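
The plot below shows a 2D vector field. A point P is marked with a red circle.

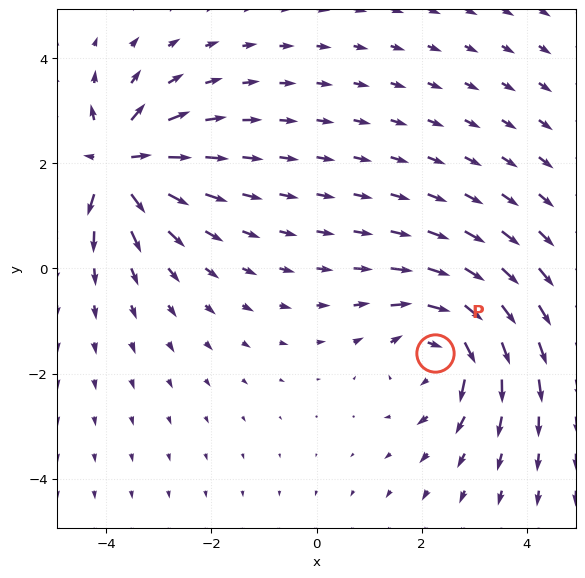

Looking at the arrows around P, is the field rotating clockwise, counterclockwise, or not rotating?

Near P at (2.3, -1.6) the arrows circulate clockwise. The curl (z-component) there is about -4; negative curl means clockwise rotation.

clockwise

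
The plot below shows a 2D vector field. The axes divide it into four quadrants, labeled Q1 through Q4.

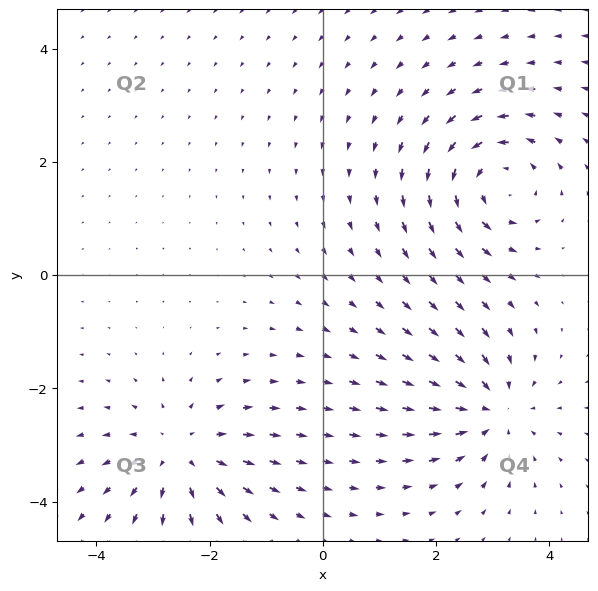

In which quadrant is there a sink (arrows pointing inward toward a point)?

Q4

The sink sits at approximately (3.0, -2.4), which lies in quadrant Q4. The divergence there is about -5, negative as expected for a sink.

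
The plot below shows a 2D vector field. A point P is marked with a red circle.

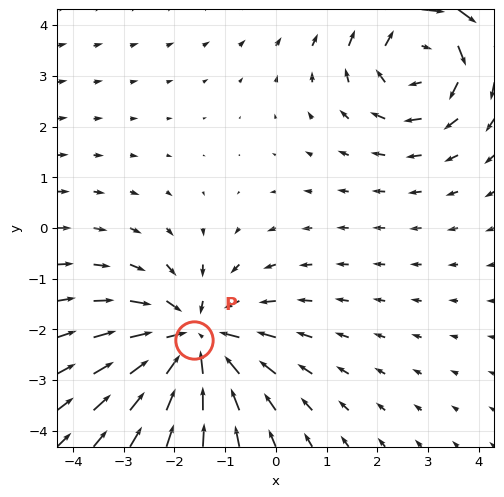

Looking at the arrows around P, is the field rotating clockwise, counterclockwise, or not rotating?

Near P at (-1.6, -2.2) the arrows show no circulation. The curl there is ≈0.

not rotating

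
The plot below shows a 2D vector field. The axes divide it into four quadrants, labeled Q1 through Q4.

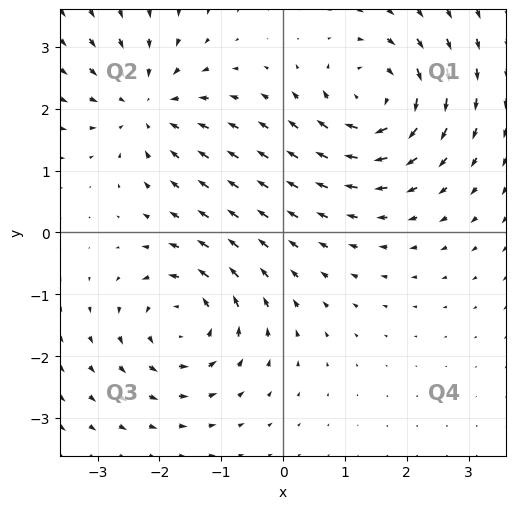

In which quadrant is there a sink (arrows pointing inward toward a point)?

The sink sits at approximately (-2.2, 2.1), which lies in quadrant Q2. The divergence there is about -4, negative as expected for a sink.

Q2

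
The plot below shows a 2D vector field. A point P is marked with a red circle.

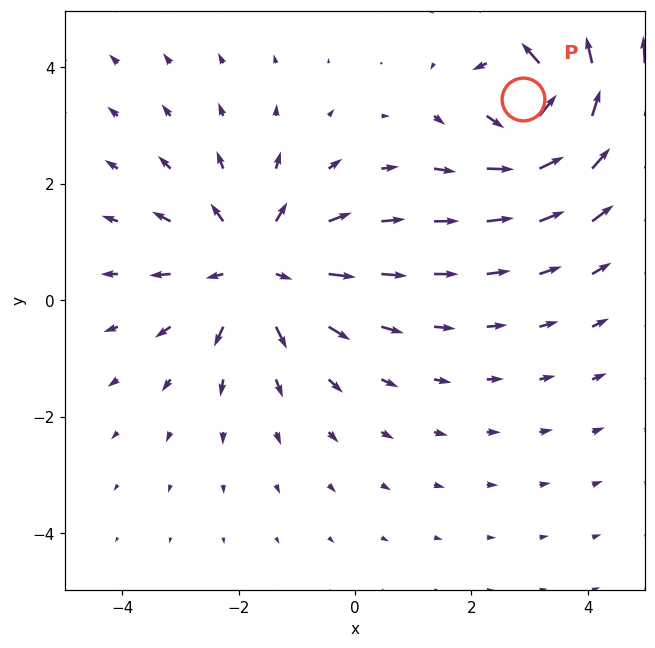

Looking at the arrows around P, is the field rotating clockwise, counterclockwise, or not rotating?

Near P at (2.9, 3.5) the arrows circulate counterclockwise. The curl (z-component) there is about +6; positive curl means counterclockwise rotation.

counterclockwise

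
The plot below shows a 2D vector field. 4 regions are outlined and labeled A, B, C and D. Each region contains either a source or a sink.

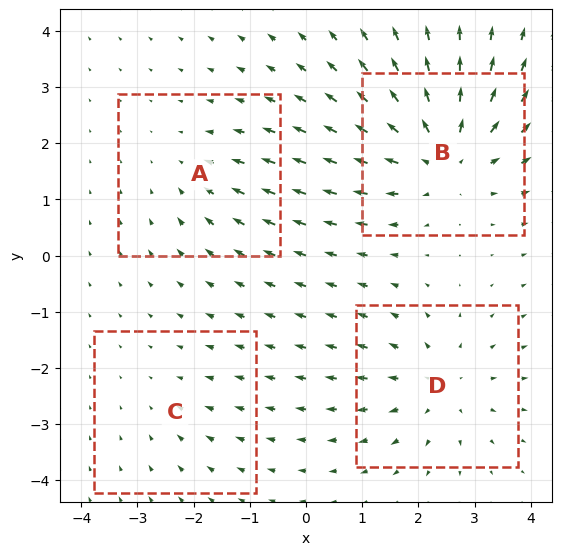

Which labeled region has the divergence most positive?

B

Divergence at each region's feature centre — A: about -3, B: about +6, C: about -2, D: about +4. Region B is most positive.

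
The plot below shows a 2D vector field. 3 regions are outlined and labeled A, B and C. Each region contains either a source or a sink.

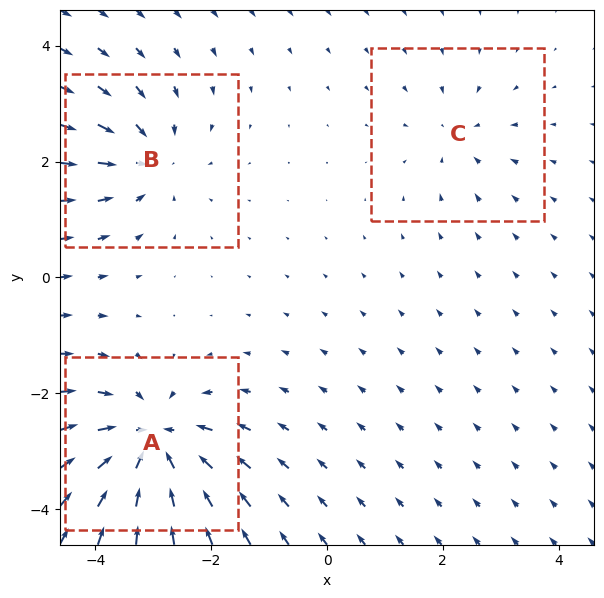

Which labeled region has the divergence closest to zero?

C

Divergence at each region's feature centre — A: about -6, B: about -4, C: about -2. Region C is closest to zero.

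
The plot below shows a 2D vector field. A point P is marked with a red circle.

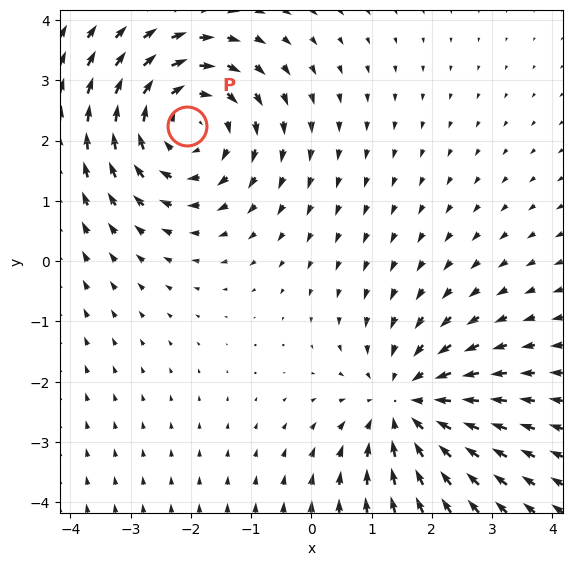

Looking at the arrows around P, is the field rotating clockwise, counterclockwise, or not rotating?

clockwise

Near P at (-2.1, 2.2) the arrows circulate clockwise. The curl (z-component) there is about -4; negative curl means clockwise rotation.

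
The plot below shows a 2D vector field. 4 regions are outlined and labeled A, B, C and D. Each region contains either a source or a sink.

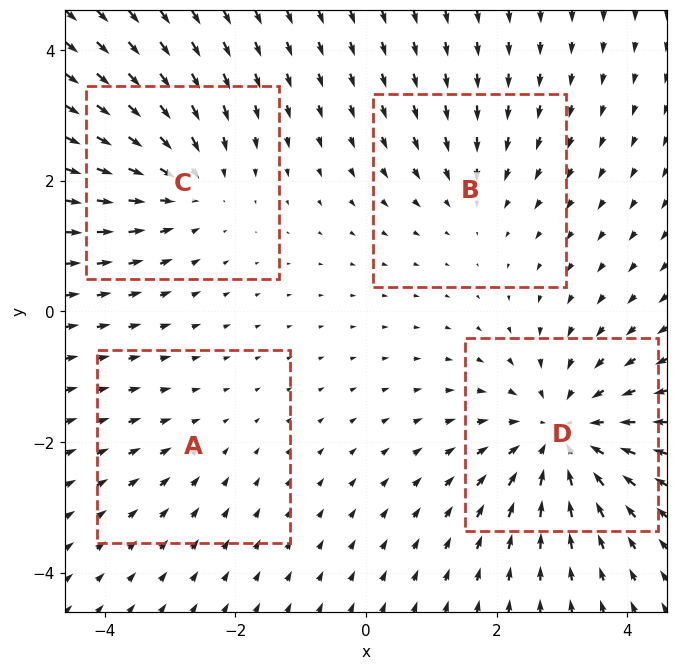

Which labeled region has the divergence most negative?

D

Divergence at each region's feature centre — A: about -2, B: about -3, C: about -4, D: about -6. Region D is most negative.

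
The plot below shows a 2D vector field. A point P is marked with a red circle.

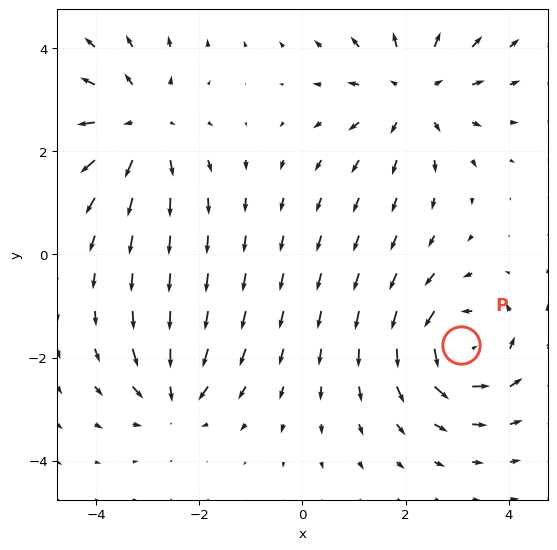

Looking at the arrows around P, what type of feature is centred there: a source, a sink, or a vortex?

vortex

At P (3.1, -1.7) the arrows circulate counterclockwise. Divergence ≈0, curl about +6 — near-zero divergence with nonzero curl is a vortex.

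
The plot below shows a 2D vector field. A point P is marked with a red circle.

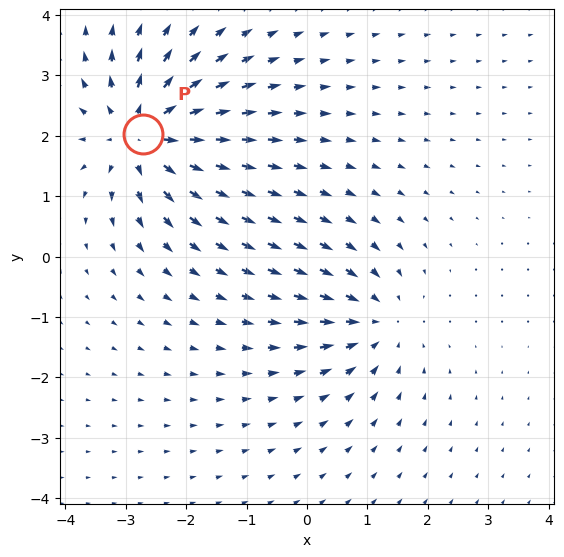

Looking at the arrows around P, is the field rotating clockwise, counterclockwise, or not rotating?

Near P at (-2.7, 2.0) the arrows show no circulation. The curl there is ≈0.

not rotating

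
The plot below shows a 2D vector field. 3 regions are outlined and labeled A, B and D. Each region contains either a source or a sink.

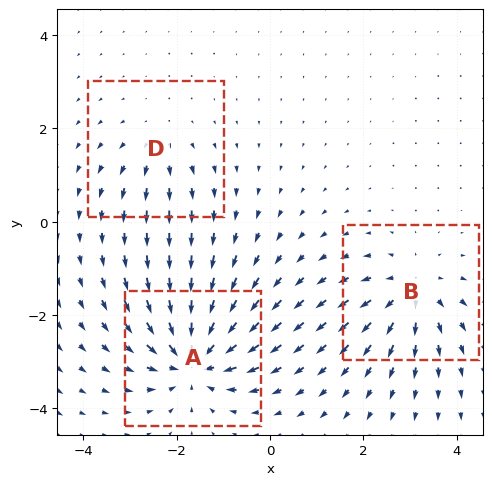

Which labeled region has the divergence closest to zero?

Divergence at each region's feature centre — A: about -5, B: about +4, D: about +2. Region D is closest to zero.

D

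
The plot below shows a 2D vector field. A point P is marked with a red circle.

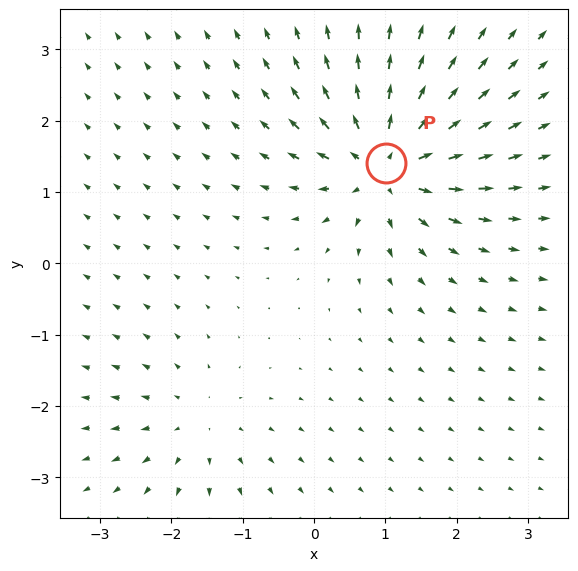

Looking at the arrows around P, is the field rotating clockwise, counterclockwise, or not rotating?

Near P at (1.0, 1.4) the arrows show no circulation. The curl there is ≈0.

not rotating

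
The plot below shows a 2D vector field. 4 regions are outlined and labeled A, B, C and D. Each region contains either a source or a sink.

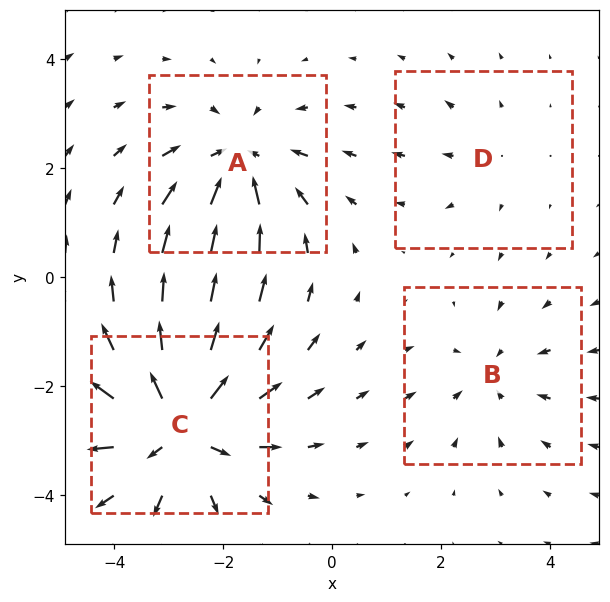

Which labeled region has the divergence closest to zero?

Divergence at each region's feature centre — A: about -5, B: about -3, C: about +7, D: about +2. Region D is closest to zero.

D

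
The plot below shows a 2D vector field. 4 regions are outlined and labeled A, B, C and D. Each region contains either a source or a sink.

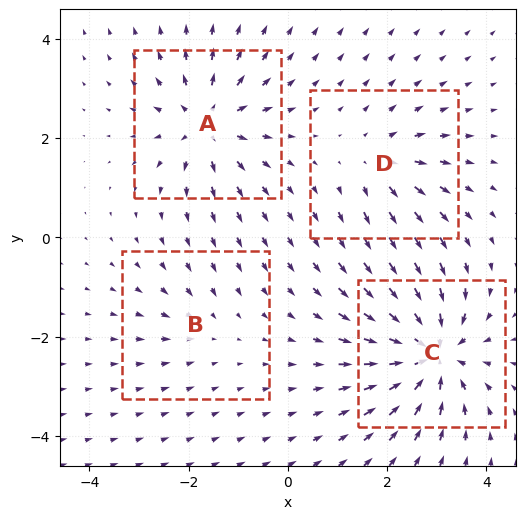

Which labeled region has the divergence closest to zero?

Divergence at each region's feature centre — A: about +6, B: about -2, C: about -8, D: about +4. Region B is closest to zero.

B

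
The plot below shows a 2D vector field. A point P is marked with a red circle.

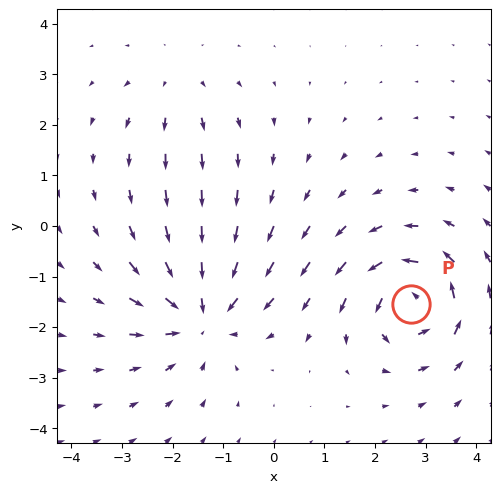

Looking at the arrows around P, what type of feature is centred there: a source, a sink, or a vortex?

vortex

At P (2.7, -1.5) the arrows circulate counterclockwise. Divergence ≈0, curl about +7 — near-zero divergence with nonzero curl is a vortex.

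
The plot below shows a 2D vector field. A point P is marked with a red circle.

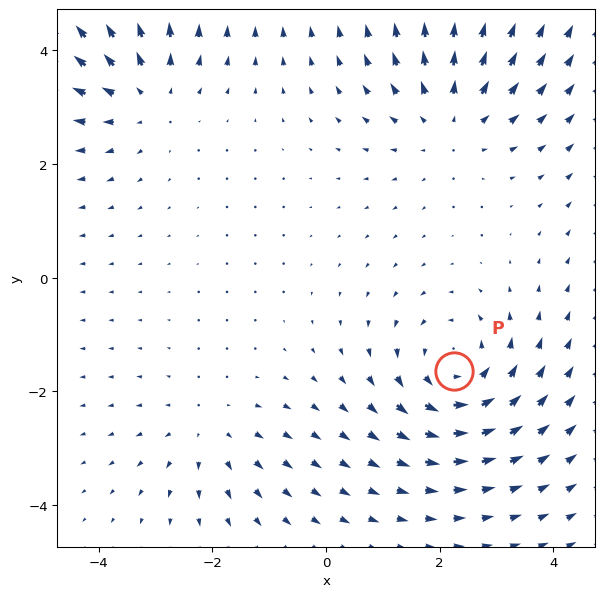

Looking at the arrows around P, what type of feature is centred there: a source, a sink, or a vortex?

At P (2.3, -1.6) the arrows circulate counterclockwise. Divergence ≈0, curl about +4 — near-zero divergence with nonzero curl is a vortex.

vortex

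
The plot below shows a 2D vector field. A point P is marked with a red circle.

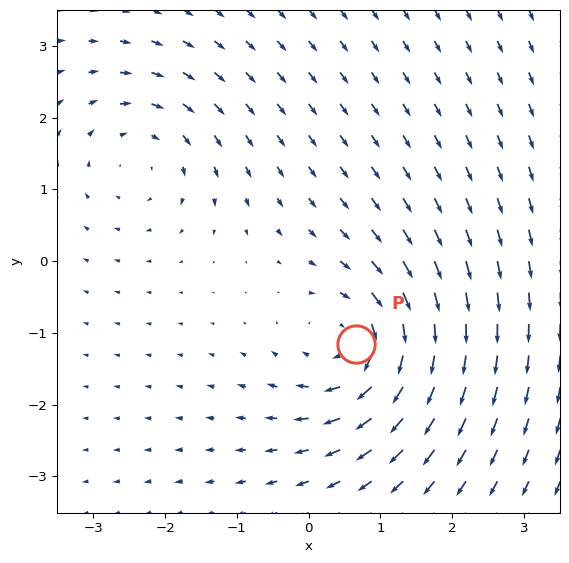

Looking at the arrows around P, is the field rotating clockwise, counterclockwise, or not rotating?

Near P at (0.7, -1.2) the arrows circulate clockwise. The curl (z-component) there is about -5; negative curl means clockwise rotation.

clockwise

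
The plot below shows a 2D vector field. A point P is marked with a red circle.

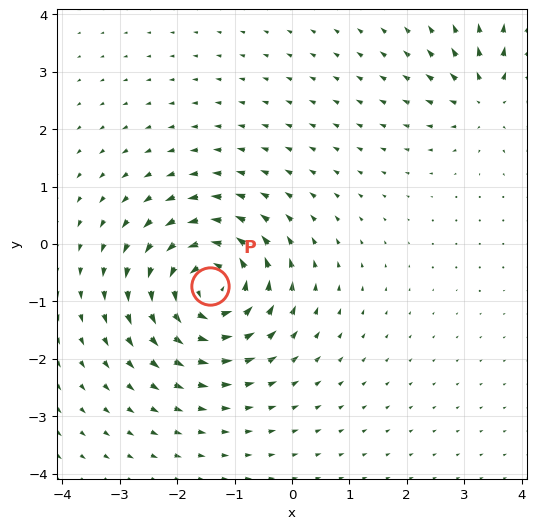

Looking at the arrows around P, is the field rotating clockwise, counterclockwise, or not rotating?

counterclockwise

Near P at (-1.4, -0.7) the arrows circulate counterclockwise. The curl (z-component) there is about +7; positive curl means counterclockwise rotation.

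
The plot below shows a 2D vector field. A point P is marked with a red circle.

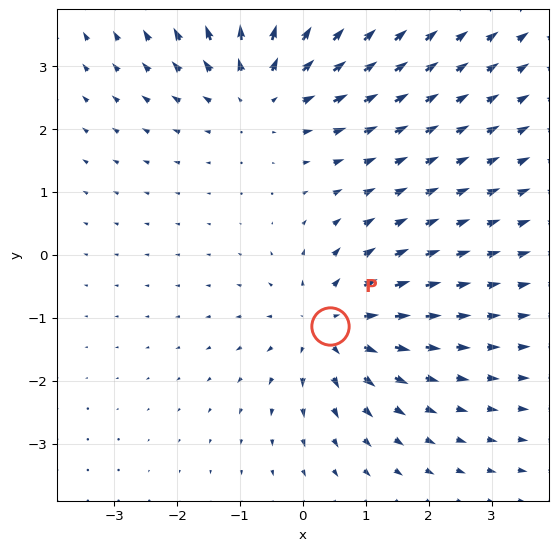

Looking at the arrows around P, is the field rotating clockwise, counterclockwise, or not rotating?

Near P at (0.4, -1.1) the arrows show no circulation. The curl there is ≈0.

not rotating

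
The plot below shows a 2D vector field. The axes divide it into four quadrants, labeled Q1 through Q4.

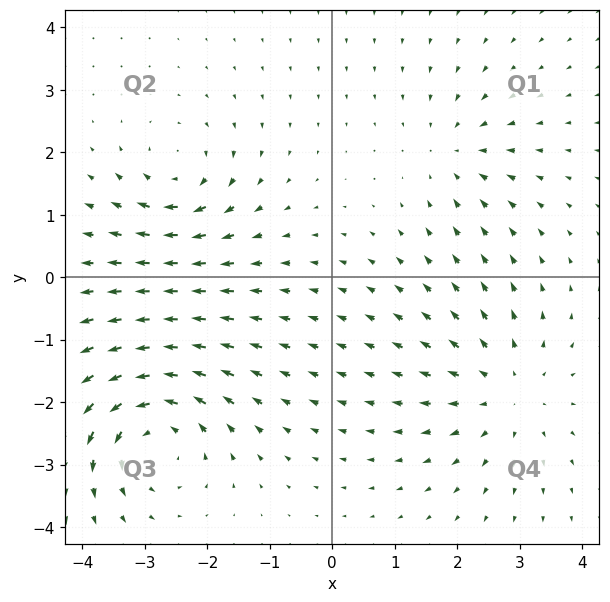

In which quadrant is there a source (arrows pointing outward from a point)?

Q4

The source sits at approximately (2.8, -1.8), which lies in quadrant Q4. The divergence there is about +3, positive as expected for a source.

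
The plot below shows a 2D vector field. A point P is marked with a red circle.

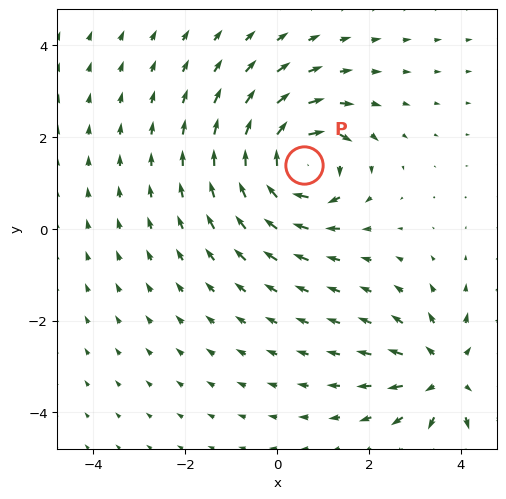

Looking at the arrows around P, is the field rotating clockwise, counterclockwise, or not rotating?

clockwise

Near P at (0.6, 1.4) the arrows circulate clockwise. The curl (z-component) there is about -6; negative curl means clockwise rotation.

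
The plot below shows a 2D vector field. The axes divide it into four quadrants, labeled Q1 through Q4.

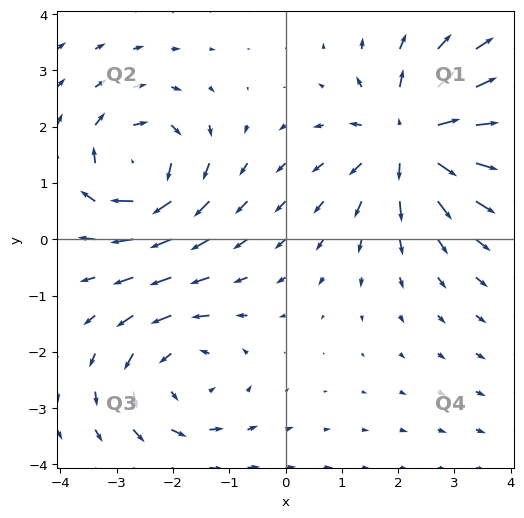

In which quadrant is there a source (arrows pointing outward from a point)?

The source sits at approximately (2.2, 1.8), which lies in quadrant Q1. The divergence there is about +5, positive as expected for a source.

Q1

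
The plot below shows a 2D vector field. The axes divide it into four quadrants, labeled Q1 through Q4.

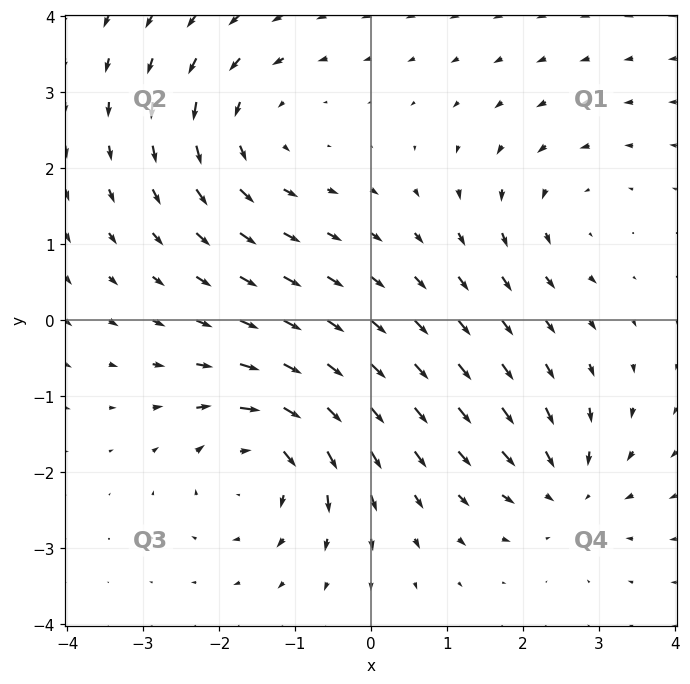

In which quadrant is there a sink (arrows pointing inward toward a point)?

The sink sits at approximately (2.6, -2.2), which lies in quadrant Q4. The divergence there is about -4, negative as expected for a sink.

Q4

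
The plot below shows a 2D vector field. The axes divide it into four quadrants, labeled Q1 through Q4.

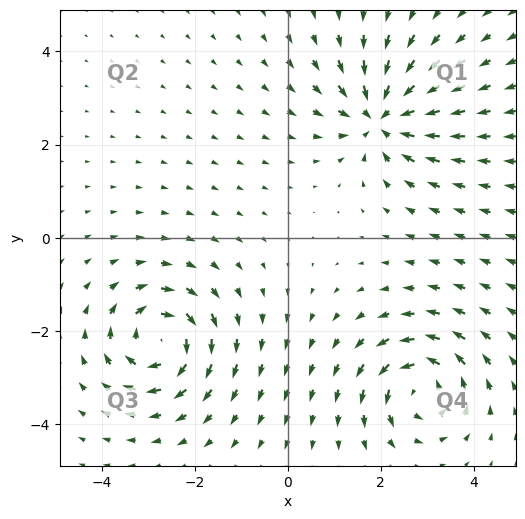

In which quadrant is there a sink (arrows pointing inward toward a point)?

The sink sits at approximately (2.0, 2.6), which lies in quadrant Q1. The divergence there is about -6, negative as expected for a sink.

Q1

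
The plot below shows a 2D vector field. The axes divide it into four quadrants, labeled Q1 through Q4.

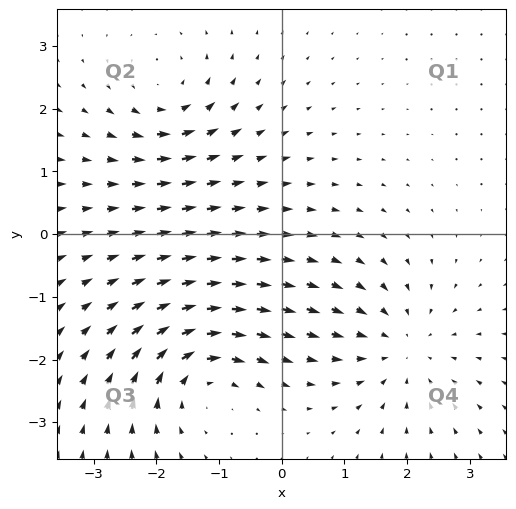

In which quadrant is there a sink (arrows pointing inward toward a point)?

Q4

The sink sits at approximately (1.9, -1.8), which lies in quadrant Q4. The divergence there is about -3, negative as expected for a sink.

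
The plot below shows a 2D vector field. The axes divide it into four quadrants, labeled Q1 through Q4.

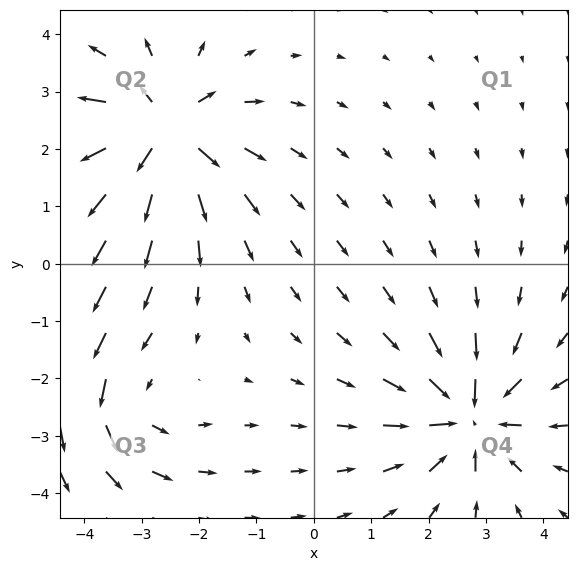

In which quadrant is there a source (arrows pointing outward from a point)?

The source sits at approximately (-2.6, 2.3), which lies in quadrant Q2. The divergence there is about +6, positive as expected for a source.

Q2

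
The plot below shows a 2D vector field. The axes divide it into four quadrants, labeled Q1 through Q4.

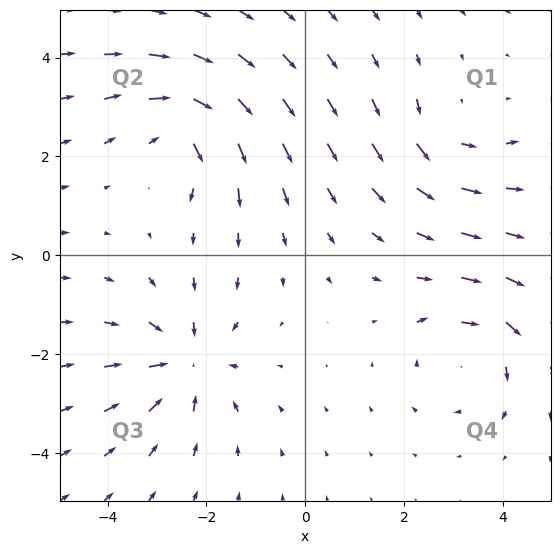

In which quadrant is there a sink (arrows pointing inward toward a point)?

The sink sits at approximately (-2.4, -2.2), which lies in quadrant Q3. The divergence there is about -4, negative as expected for a sink.

Q3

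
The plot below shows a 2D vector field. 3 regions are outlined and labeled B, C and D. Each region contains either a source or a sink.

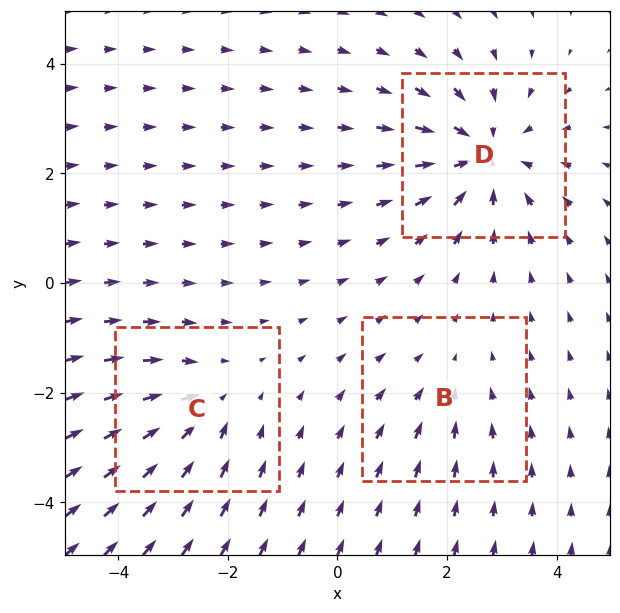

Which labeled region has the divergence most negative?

D

Divergence at each region's feature centre — B: about -2, C: about -3, D: about -4. Region D is most negative.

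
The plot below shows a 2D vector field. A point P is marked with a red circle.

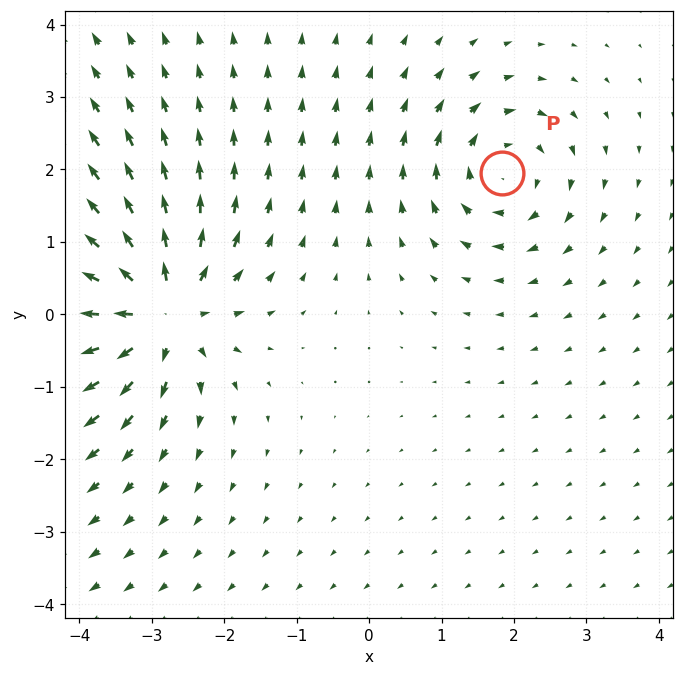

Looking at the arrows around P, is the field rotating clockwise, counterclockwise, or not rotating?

Near P at (1.8, 2.0) the arrows circulate clockwise. The curl (z-component) there is about -4; negative curl means clockwise rotation.

clockwise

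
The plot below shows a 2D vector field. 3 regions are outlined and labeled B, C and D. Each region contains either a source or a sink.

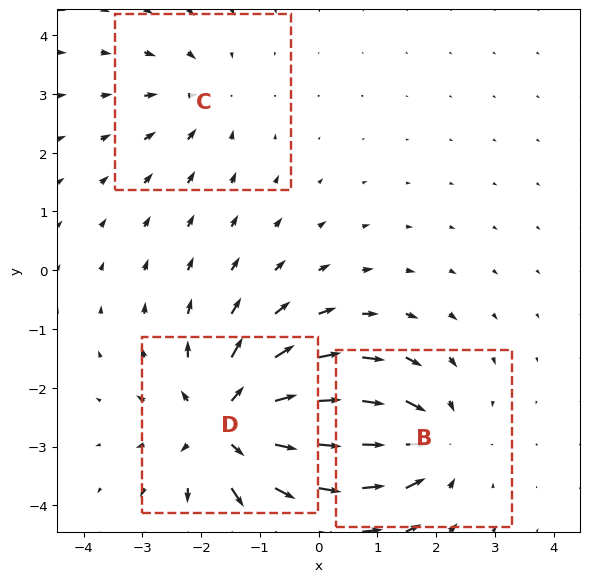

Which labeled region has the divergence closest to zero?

Divergence at each region's feature centre — B: about -3, C: about -2, D: about +4. Region C is closest to zero.

C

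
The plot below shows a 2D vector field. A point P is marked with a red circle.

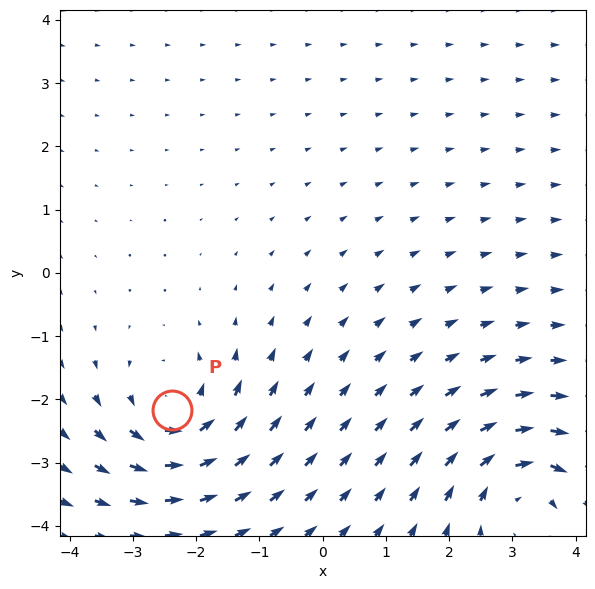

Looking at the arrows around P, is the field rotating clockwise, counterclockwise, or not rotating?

counterclockwise

Near P at (-2.4, -2.2) the arrows circulate counterclockwise. The curl (z-component) there is about +4; positive curl means counterclockwise rotation.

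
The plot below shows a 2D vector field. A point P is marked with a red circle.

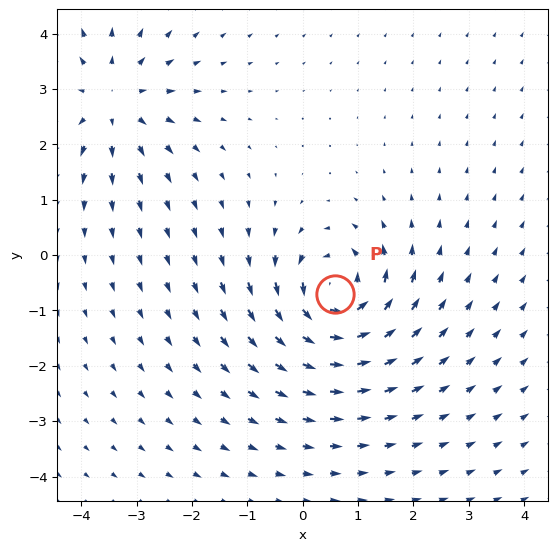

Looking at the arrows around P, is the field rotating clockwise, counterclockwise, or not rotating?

counterclockwise

Near P at (0.6, -0.7) the arrows circulate counterclockwise. The curl (z-component) there is about +6; positive curl means counterclockwise rotation.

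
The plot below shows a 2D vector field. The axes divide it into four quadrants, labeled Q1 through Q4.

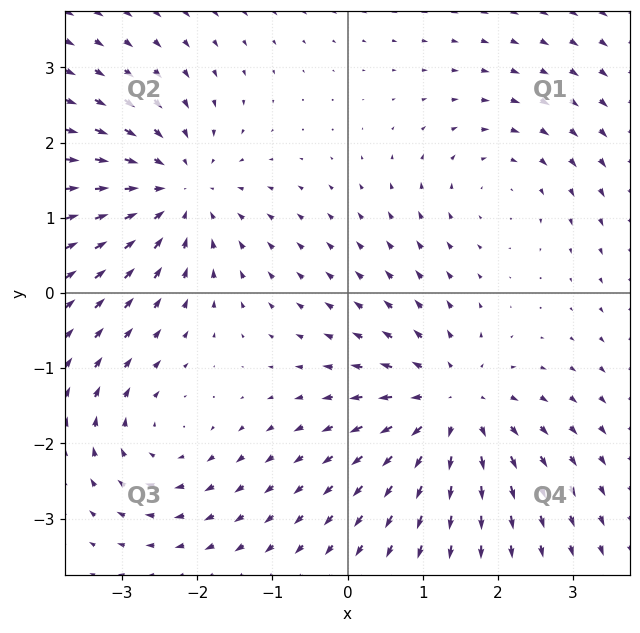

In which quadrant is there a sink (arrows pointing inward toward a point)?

The sink sits at approximately (-2.3, 1.3), which lies in quadrant Q2. The divergence there is about -5, negative as expected for a sink.

Q2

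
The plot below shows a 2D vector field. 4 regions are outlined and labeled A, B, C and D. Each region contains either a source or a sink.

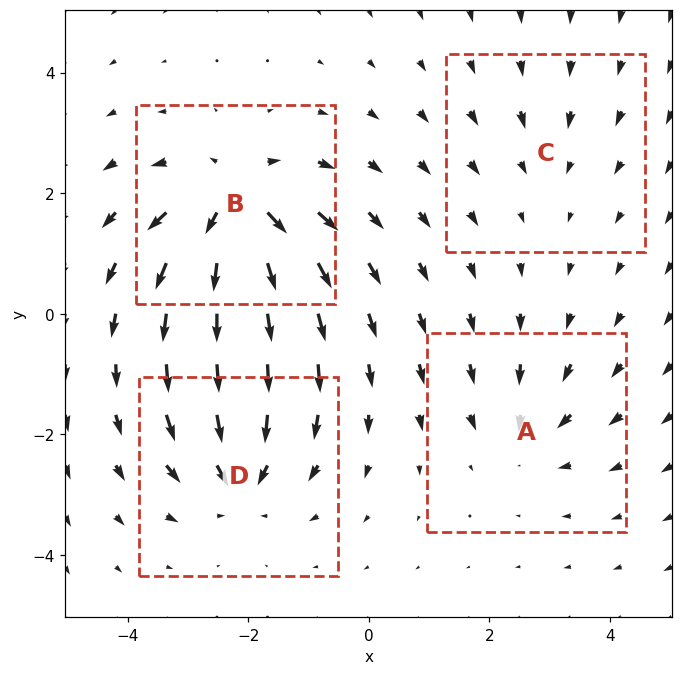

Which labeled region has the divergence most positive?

B

Divergence at each region's feature centre — A: about -3, B: about +7, C: about -2, D: about -5. Region B is most positive.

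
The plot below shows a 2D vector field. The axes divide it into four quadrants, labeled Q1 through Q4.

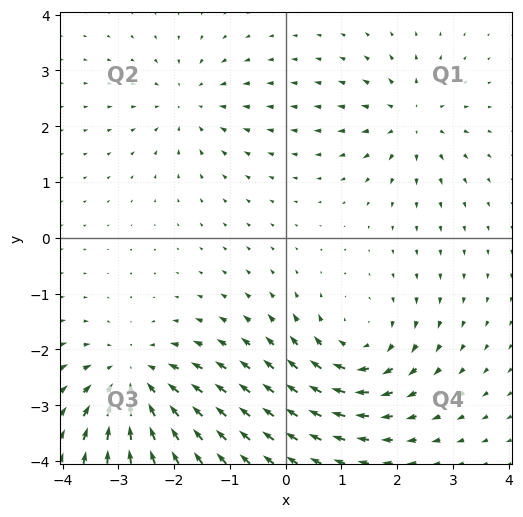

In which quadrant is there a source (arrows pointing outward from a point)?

Q1

The source sits at approximately (2.2, 2.1), which lies in quadrant Q1. The divergence there is about +4, positive as expected for a source.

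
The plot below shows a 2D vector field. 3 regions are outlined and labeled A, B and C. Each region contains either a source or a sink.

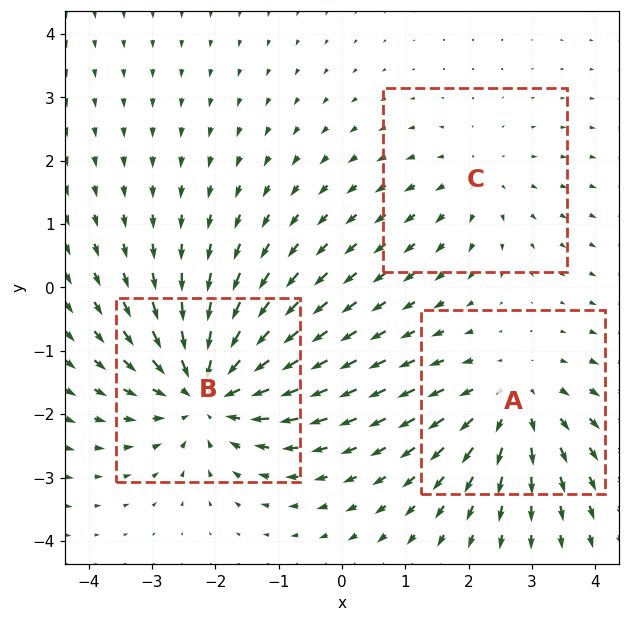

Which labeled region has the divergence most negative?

B

Divergence at each region's feature centre — A: about +3, B: about -4, C: about +2. Region B is most negative.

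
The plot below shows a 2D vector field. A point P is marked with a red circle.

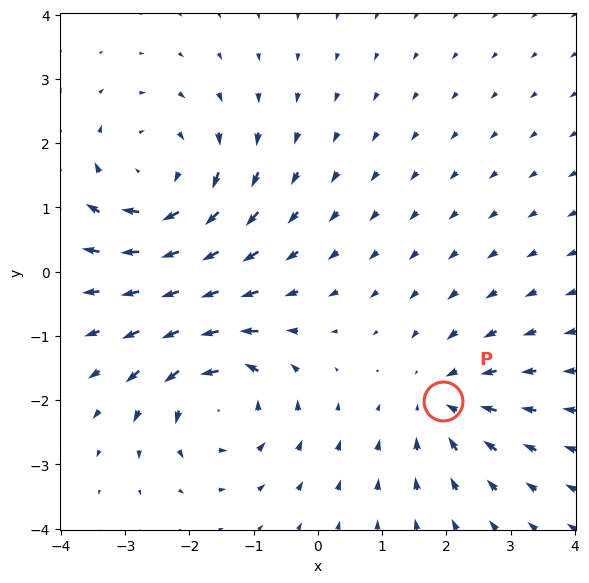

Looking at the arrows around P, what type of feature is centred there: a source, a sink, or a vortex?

sink

At P (2.0, -2.0) the arrows converge inward. Divergence about -3, curl ≈0 — negative divergence with near-zero curl is a sink.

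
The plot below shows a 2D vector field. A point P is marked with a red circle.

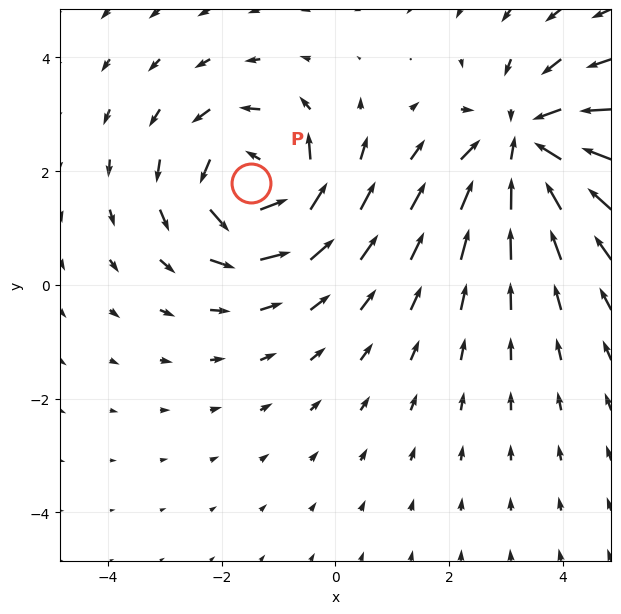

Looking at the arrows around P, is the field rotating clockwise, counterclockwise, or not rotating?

Near P at (-1.5, 1.8) the arrows circulate counterclockwise. The curl (z-component) there is about +4; positive curl means counterclockwise rotation.

counterclockwise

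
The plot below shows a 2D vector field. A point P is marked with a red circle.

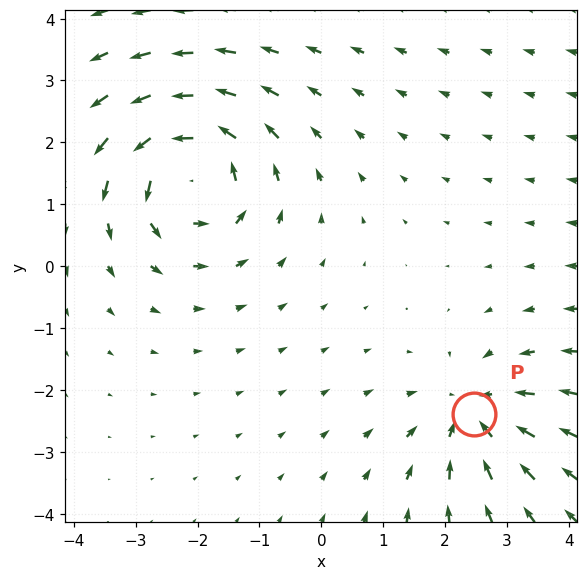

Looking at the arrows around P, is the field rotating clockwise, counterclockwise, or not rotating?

Near P at (2.5, -2.4) the arrows show no circulation. The curl there is ≈0.

not rotating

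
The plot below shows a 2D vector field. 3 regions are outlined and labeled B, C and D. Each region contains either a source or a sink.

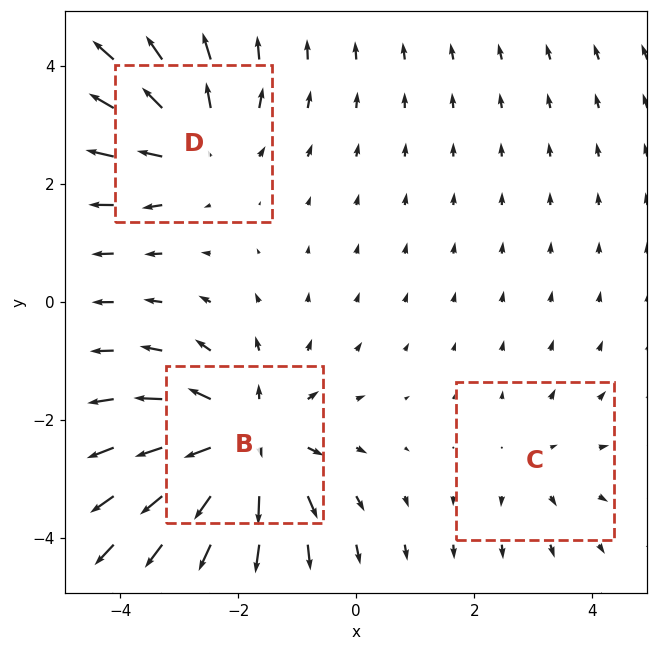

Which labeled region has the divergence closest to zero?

Divergence at each region's feature centre — B: about +5, C: about +2, D: about +3. Region C is closest to zero.

C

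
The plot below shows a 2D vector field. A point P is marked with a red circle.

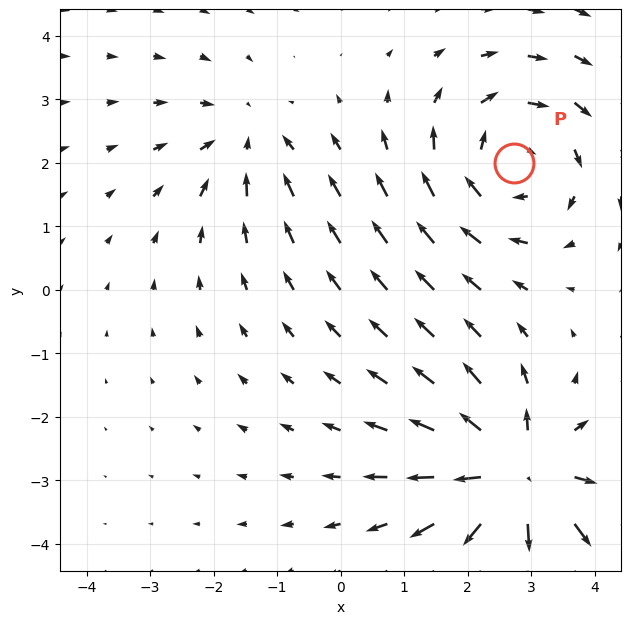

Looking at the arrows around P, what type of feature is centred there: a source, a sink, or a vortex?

vortex

At P (2.7, 2.0) the arrows circulate clockwise. Divergence ≈0, curl about -4 — near-zero divergence with nonzero curl is a vortex.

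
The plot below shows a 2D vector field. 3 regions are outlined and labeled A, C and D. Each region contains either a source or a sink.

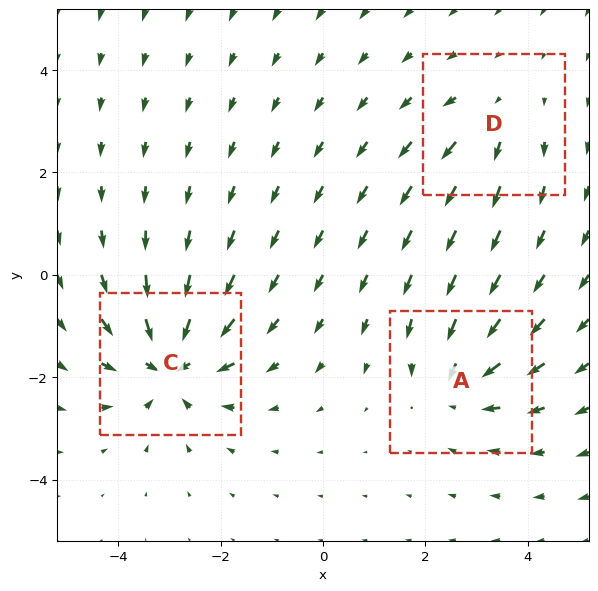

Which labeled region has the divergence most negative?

C

Divergence at each region's feature centre — A: about -3, C: about -5, D: about +2. Region C is most negative.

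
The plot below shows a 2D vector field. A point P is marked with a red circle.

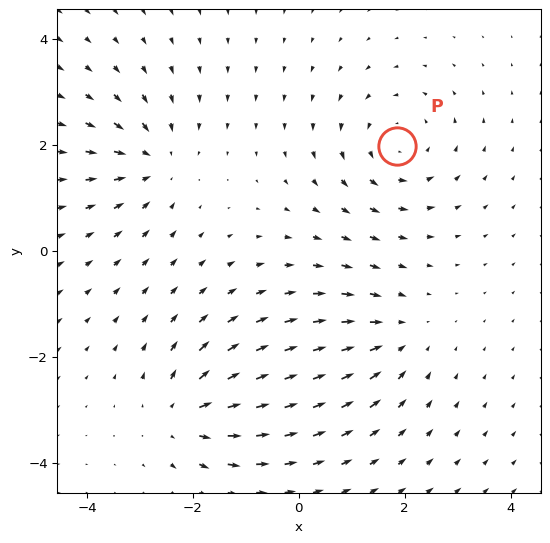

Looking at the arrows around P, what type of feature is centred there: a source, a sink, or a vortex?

vortex

At P (1.8, 2.0) the arrows circulate counterclockwise. Divergence ≈0, curl about +4 — near-zero divergence with nonzero curl is a vortex.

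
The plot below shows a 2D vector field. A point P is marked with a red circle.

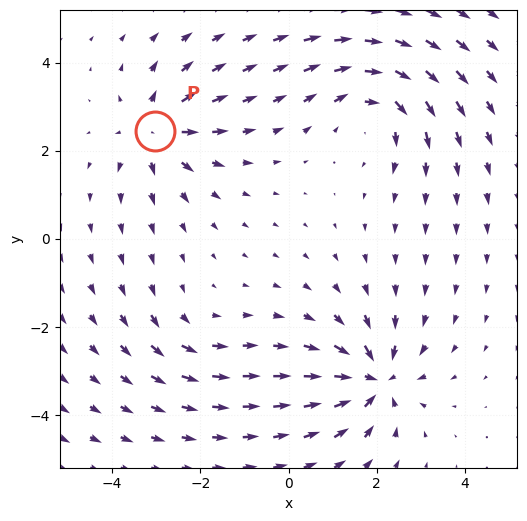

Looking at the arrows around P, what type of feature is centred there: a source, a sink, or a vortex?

At P (-3.0, 2.5) the arrows spread outward. Divergence about +4, curl ≈0 — positive divergence with near-zero curl is a source.

source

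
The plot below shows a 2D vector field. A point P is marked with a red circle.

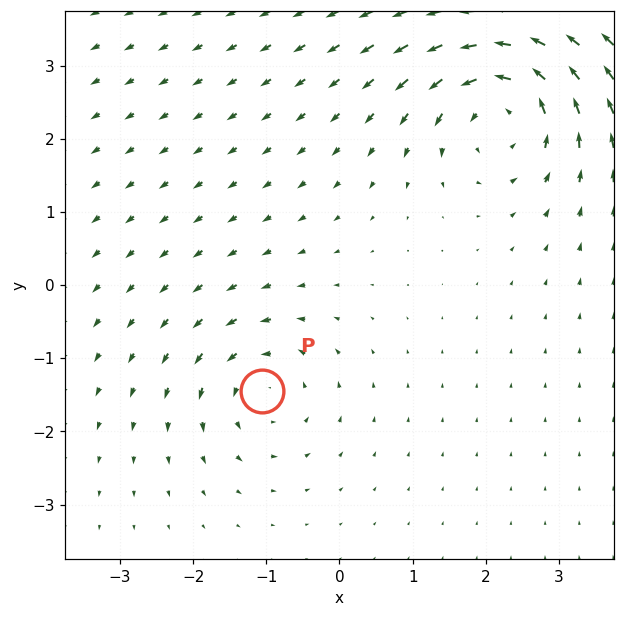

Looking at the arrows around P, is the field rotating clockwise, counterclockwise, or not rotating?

counterclockwise

Near P at (-1.1, -1.4) the arrows circulate counterclockwise. The curl (z-component) there is about +4; positive curl means counterclockwise rotation.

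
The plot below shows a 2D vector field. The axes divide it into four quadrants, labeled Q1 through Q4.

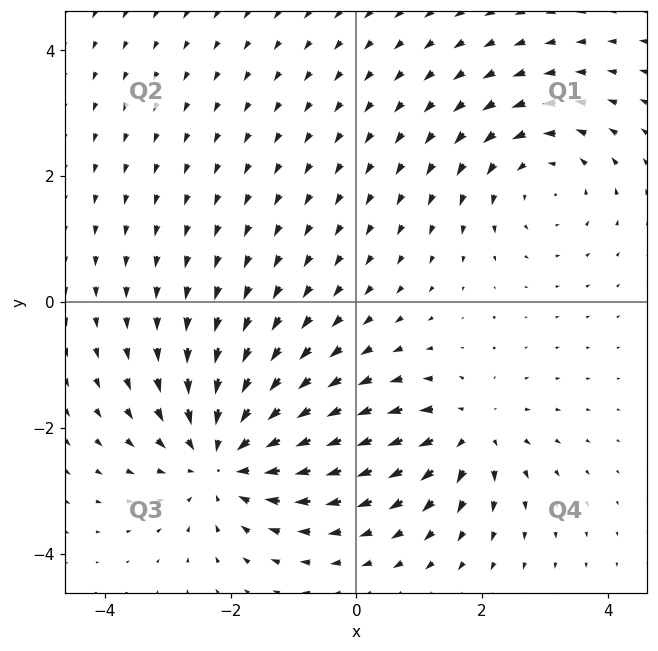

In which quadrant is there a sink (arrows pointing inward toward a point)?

Q3

The sink sits at approximately (-2.1, -2.5), which lies in quadrant Q3. The divergence there is about -4, negative as expected for a sink.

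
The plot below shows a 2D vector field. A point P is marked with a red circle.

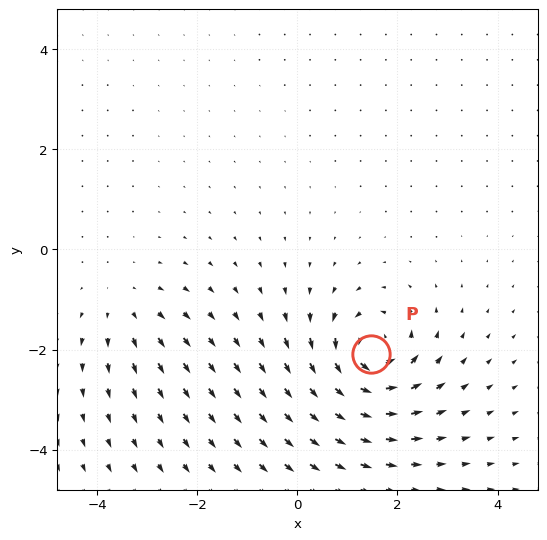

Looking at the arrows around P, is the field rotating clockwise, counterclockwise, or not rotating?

counterclockwise

Near P at (1.5, -2.1) the arrows circulate counterclockwise. The curl (z-component) there is about +7; positive curl means counterclockwise rotation.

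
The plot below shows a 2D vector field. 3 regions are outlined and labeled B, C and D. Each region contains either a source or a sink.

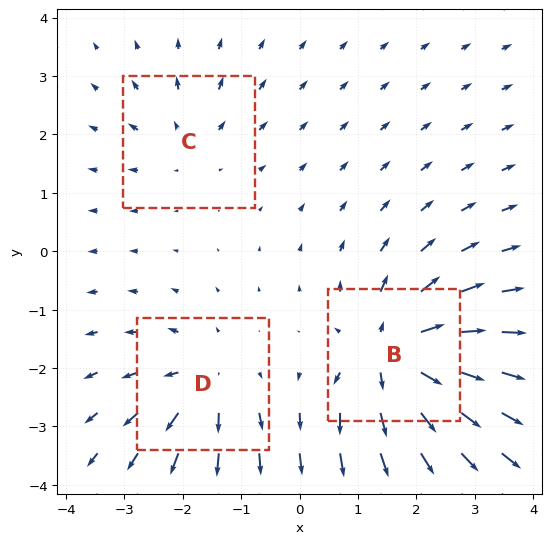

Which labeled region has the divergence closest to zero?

C

Divergence at each region's feature centre — B: about +6, C: about +3, D: about +4. Region C is closest to zero.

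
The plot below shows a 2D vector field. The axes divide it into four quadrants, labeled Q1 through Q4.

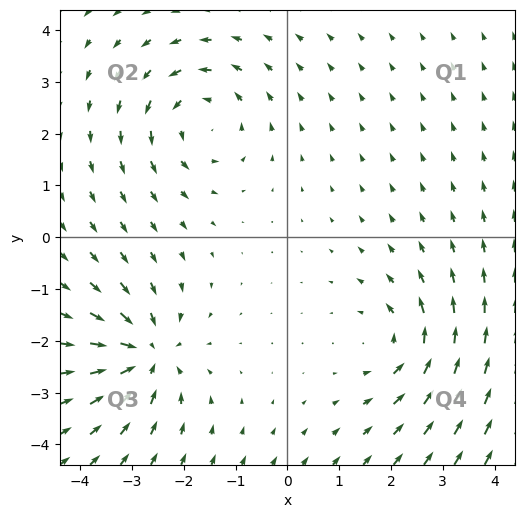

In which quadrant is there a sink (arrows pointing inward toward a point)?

Q3

The sink sits at approximately (-2.7, -2.3), which lies in quadrant Q3. The divergence there is about -6, negative as expected for a sink.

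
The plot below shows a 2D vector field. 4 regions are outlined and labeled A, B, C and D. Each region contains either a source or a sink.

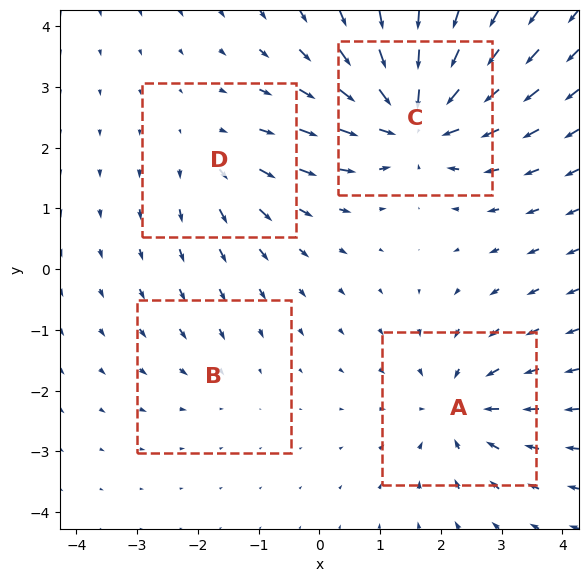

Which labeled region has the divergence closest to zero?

B

Divergence at each region's feature centre — A: about -5, B: about -2, C: about -7, D: about +3. Region B is closest to zero.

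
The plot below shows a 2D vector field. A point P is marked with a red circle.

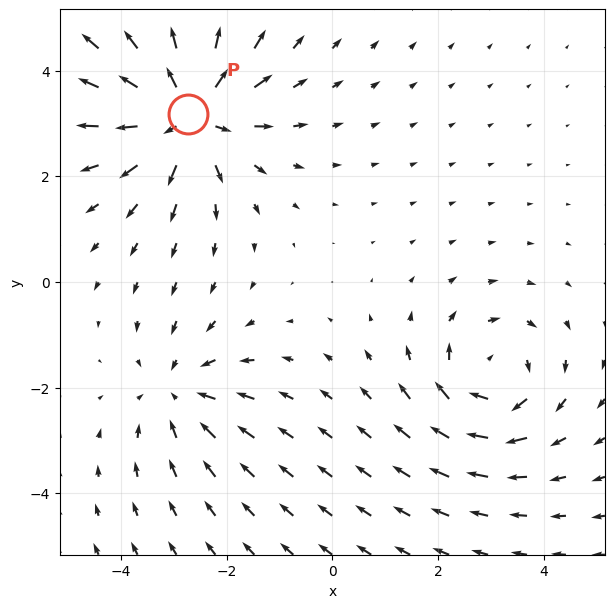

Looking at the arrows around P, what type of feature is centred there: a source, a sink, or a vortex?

At P (-2.7, 3.2) the arrows spread outward. Divergence about +5, curl ≈0 — positive divergence with near-zero curl is a source.

source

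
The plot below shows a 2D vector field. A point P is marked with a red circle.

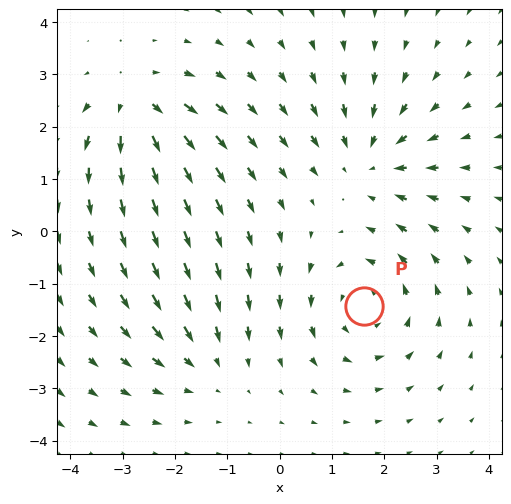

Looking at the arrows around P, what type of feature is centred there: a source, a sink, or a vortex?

At P (1.6, -1.4) the arrows circulate counterclockwise. Divergence ≈0, curl about +4 — near-zero divergence with nonzero curl is a vortex.

vortex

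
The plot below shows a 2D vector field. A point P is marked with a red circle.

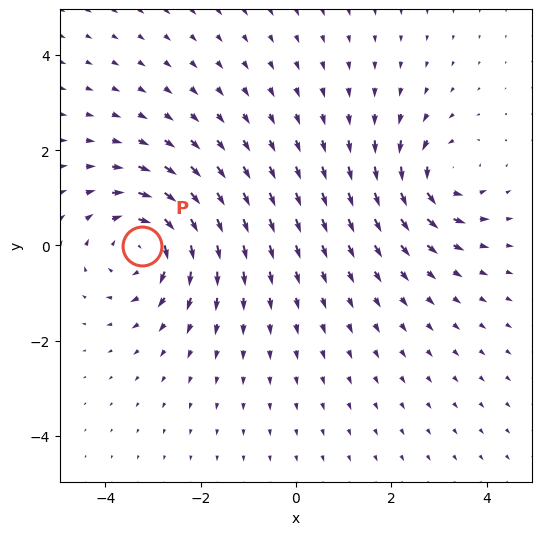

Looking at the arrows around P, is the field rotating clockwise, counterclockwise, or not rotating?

Near P at (-3.2, -0.0) the arrows circulate clockwise. The curl (z-component) there is about -4; negative curl means clockwise rotation.

clockwise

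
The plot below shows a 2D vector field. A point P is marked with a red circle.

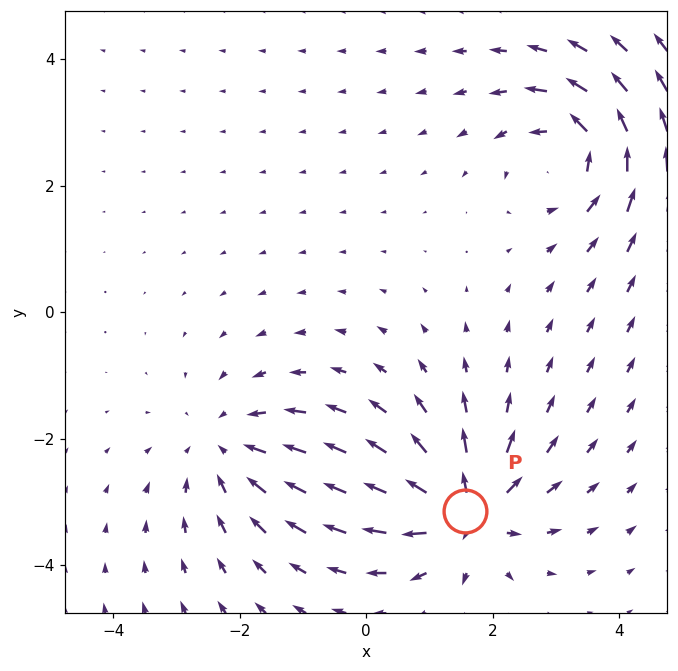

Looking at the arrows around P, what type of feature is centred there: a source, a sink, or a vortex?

At P (1.6, -3.2) the arrows spread outward. Divergence about +6, curl ≈0 — positive divergence with near-zero curl is a source.

source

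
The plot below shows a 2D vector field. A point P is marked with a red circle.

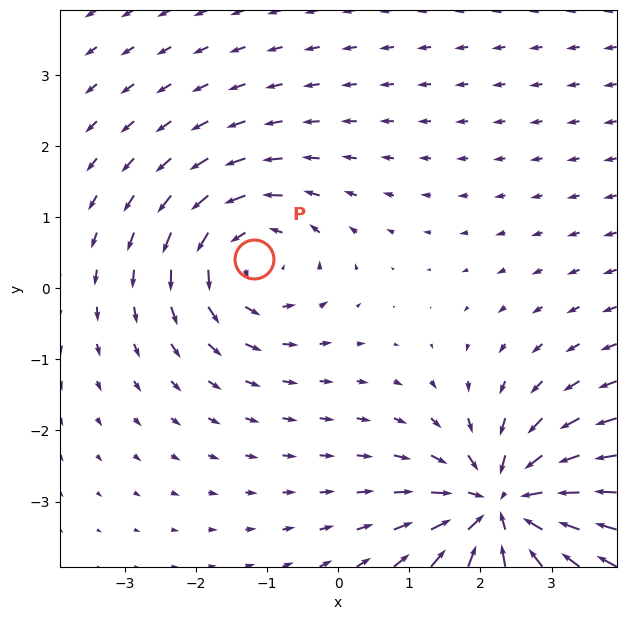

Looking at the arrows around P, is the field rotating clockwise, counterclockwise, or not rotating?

Near P at (-1.2, 0.4) the arrows circulate counterclockwise. The curl (z-component) there is about +3; positive curl means counterclockwise rotation.

counterclockwise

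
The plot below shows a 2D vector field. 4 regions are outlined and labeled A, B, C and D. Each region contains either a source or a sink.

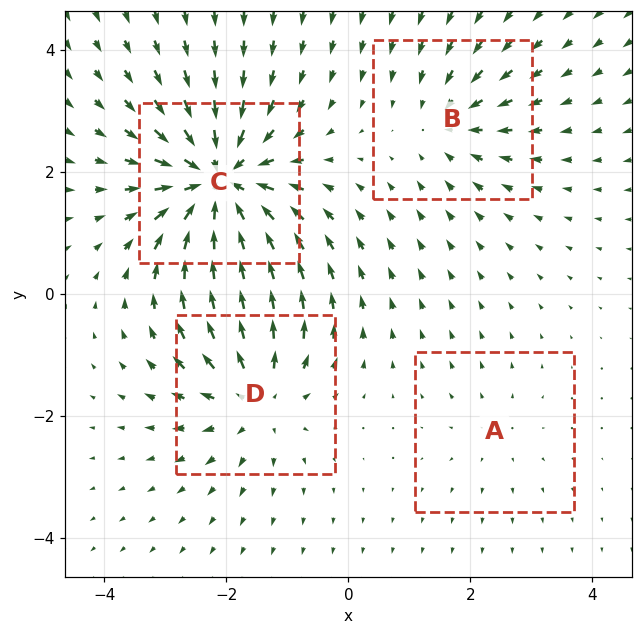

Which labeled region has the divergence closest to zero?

Divergence at each region's feature centre — A: about +2, B: about -3, C: about -8, D: about +5. Region A is closest to zero.

A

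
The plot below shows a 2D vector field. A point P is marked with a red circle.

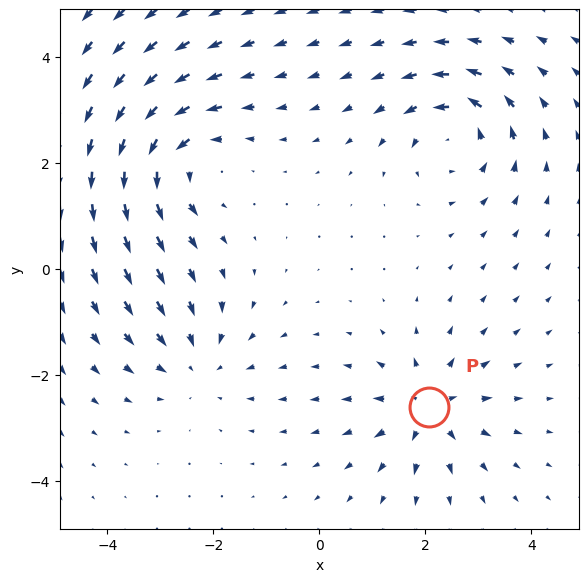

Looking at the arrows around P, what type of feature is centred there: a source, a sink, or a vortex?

source

At P (2.1, -2.6) the arrows spread outward. Divergence about +4, curl ≈0 — positive divergence with near-zero curl is a source.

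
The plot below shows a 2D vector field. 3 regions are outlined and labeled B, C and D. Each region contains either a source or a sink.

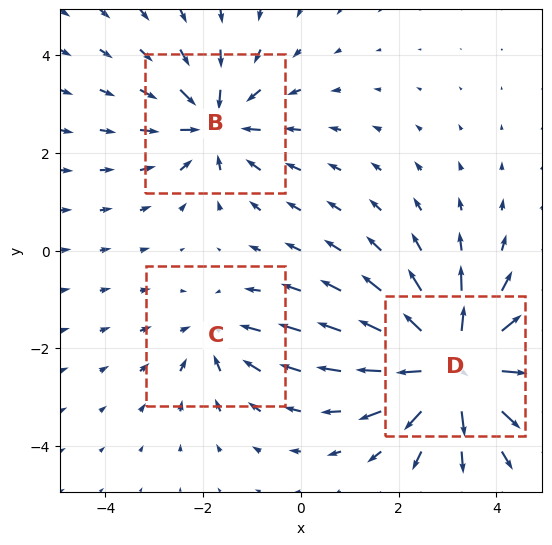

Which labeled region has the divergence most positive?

D

Divergence at each region's feature centre — B: about -3, C: about -2, D: about +5. Region D is most positive.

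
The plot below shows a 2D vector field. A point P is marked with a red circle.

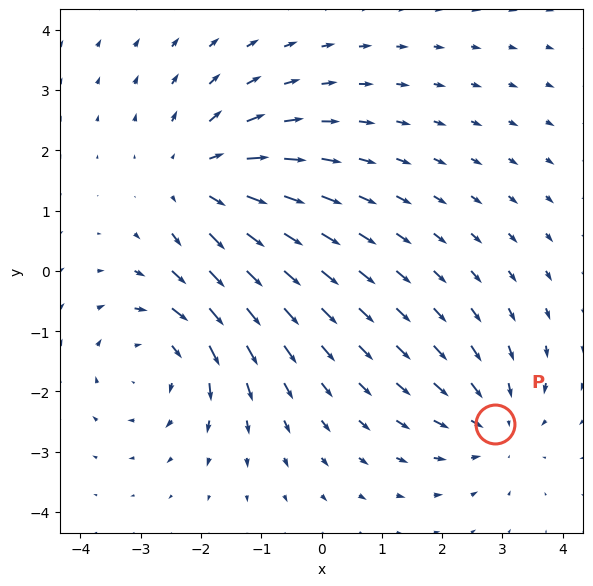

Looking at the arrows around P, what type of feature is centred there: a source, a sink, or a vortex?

At P (2.9, -2.5) the arrows converge inward. Divergence about -4, curl ≈0 — negative divergence with near-zero curl is a sink.

sink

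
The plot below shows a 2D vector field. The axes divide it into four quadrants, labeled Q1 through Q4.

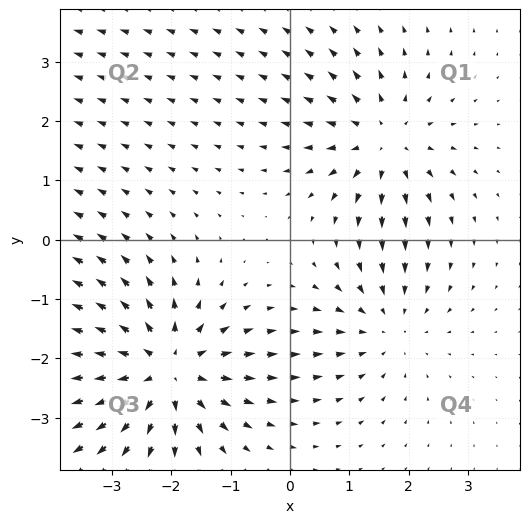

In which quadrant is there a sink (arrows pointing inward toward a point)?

The sink sits at approximately (1.6, -1.4), which lies in quadrant Q4. The divergence there is about -3, negative as expected for a sink.

Q4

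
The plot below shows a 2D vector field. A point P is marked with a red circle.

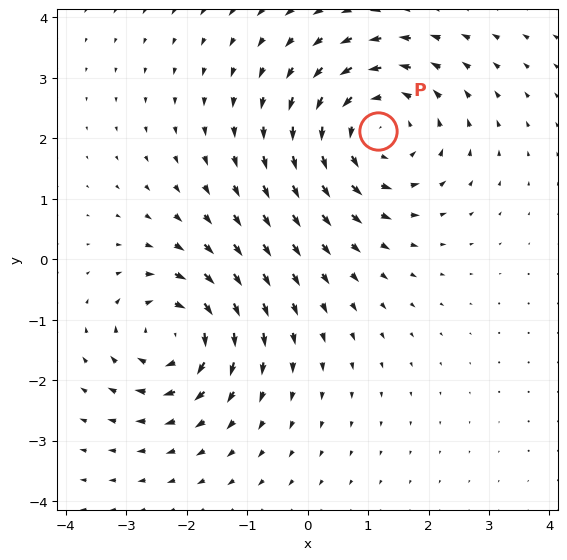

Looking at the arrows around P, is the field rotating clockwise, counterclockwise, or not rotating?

Near P at (1.2, 2.1) the arrows circulate counterclockwise. The curl (z-component) there is about +3; positive curl means counterclockwise rotation.

counterclockwise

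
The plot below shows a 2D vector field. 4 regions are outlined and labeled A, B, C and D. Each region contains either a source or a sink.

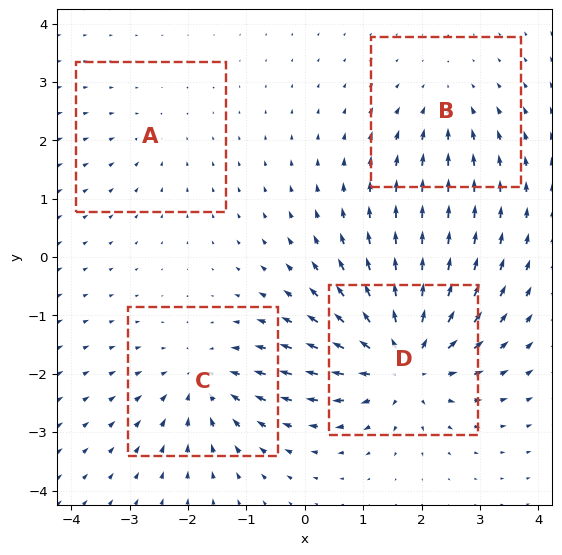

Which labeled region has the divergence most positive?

Divergence at each region's feature centre — A: about -2, B: about -3, C: about -5, D: about +8. Region D is most positive.

D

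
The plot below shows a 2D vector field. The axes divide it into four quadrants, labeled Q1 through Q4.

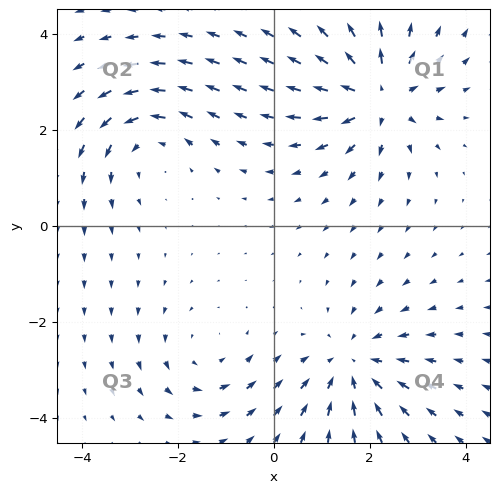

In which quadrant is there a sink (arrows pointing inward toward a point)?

The sink sits at approximately (1.6, -2.9), which lies in quadrant Q4. The divergence there is about -4, negative as expected for a sink.

Q4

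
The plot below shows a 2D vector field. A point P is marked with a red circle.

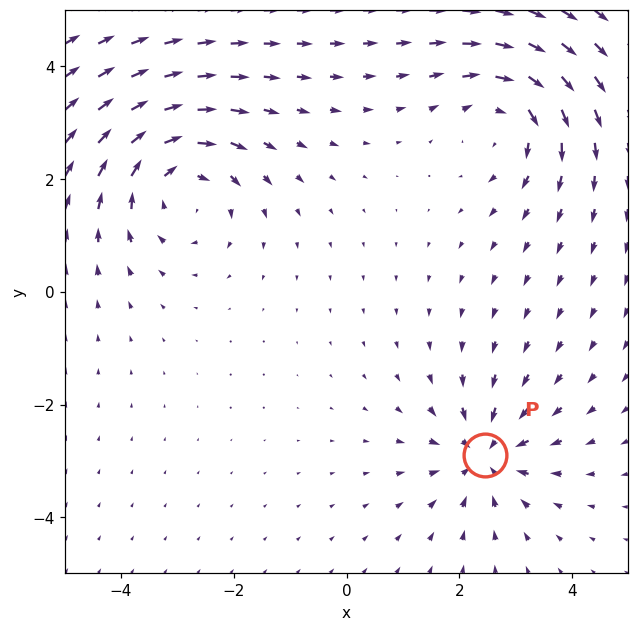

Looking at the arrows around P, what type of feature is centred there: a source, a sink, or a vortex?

sink

At P (2.5, -2.9) the arrows converge inward. Divergence about -5, curl ≈0 — negative divergence with near-zero curl is a sink.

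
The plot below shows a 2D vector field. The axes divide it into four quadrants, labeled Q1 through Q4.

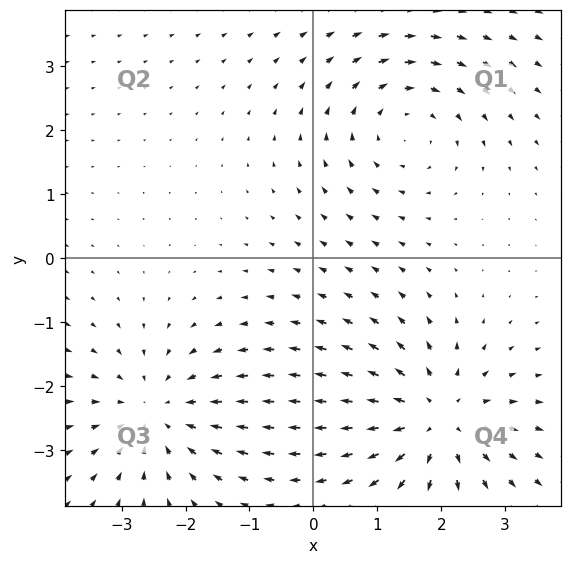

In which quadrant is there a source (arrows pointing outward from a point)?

Q4

The source sits at approximately (1.9, -2.5), which lies in quadrant Q4. The divergence there is about +5, positive as expected for a source.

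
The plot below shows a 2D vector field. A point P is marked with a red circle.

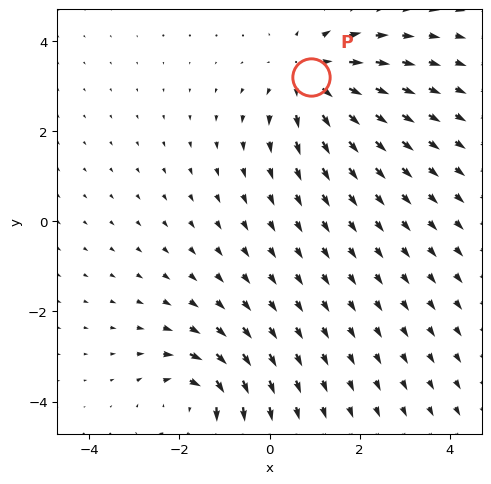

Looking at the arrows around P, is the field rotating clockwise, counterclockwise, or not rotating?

Near P at (0.9, 3.2) the arrows show no circulation. The curl there is ≈0.

not rotating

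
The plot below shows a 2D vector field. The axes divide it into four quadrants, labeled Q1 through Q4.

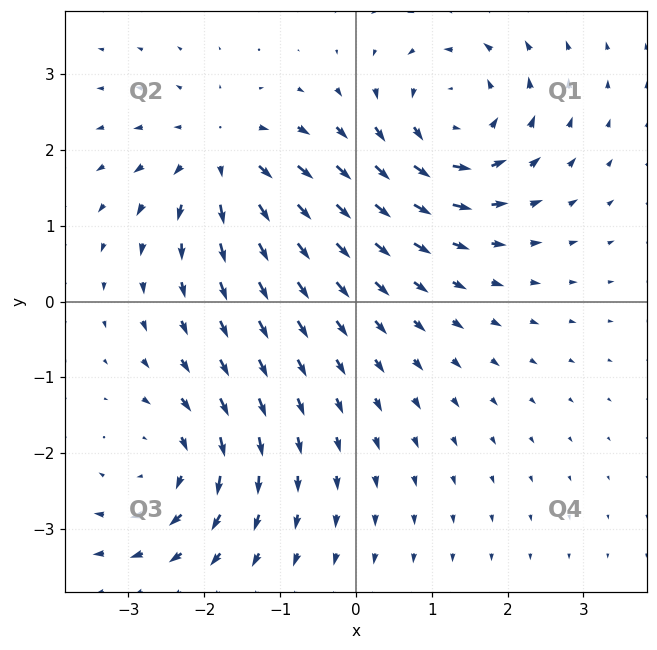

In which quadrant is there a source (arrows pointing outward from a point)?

Q2

The source sits at approximately (-1.7, 1.9), which lies in quadrant Q2. The divergence there is about +4, positive as expected for a source.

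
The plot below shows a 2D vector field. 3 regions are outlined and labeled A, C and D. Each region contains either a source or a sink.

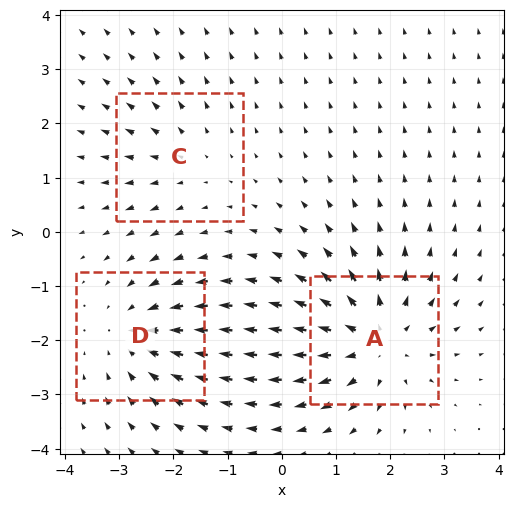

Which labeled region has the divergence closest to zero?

C

Divergence at each region's feature centre — A: about +4, C: about +2, D: about -3. Region C is closest to zero.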